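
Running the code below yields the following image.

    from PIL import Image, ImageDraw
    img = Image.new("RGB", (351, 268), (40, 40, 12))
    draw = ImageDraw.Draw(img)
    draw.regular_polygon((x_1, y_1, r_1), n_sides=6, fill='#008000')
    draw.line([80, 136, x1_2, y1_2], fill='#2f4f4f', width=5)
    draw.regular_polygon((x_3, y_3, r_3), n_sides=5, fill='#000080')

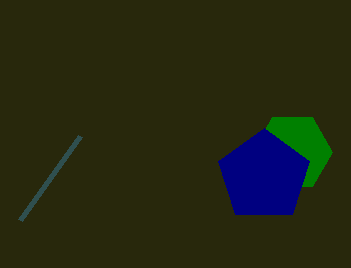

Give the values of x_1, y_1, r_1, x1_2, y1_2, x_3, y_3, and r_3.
x_1 = 292; y_1 = 152; r_1 = 40; x1_2 = 20; y1_2 = 220; x_3 = 264; y_3 = 176; r_3 = 48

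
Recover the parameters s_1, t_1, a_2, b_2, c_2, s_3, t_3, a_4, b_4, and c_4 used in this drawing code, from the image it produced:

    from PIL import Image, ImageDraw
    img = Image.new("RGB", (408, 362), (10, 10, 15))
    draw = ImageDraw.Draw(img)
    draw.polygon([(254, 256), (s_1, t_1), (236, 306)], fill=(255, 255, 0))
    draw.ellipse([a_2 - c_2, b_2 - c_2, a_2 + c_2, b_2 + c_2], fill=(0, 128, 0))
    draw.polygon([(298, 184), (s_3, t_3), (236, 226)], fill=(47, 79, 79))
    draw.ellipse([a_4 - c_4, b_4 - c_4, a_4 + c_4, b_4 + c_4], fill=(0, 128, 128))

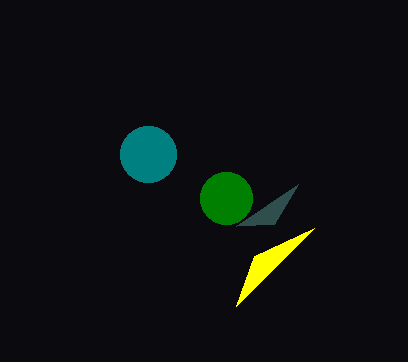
s_1 = 314; t_1 = 228; a_2 = 226; b_2 = 198; c_2 = 26; s_3 = 274; t_3 = 224; a_4 = 148; b_4 = 154; c_4 = 28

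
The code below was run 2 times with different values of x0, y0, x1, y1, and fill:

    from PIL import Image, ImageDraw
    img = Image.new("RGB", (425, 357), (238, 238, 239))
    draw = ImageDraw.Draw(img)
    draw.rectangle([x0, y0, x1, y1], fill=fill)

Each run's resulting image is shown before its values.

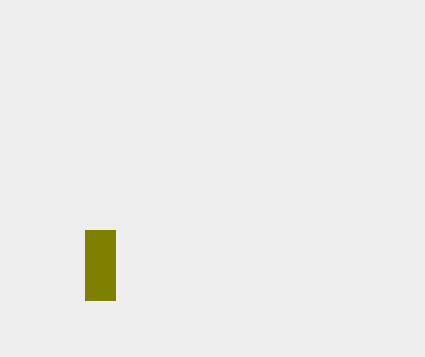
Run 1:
x0 = 85, y0 = 230, x1 = 115, y1 = 300, fill = 'olive'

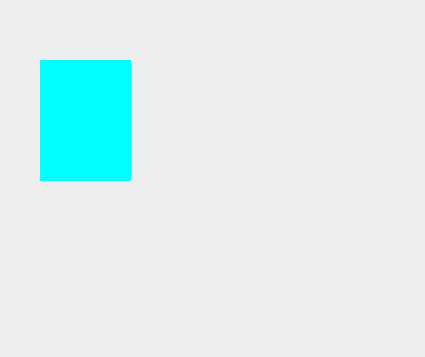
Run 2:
x0 = 40, y0 = 60, x1 = 130, y1 = 180, fill = 'cyan'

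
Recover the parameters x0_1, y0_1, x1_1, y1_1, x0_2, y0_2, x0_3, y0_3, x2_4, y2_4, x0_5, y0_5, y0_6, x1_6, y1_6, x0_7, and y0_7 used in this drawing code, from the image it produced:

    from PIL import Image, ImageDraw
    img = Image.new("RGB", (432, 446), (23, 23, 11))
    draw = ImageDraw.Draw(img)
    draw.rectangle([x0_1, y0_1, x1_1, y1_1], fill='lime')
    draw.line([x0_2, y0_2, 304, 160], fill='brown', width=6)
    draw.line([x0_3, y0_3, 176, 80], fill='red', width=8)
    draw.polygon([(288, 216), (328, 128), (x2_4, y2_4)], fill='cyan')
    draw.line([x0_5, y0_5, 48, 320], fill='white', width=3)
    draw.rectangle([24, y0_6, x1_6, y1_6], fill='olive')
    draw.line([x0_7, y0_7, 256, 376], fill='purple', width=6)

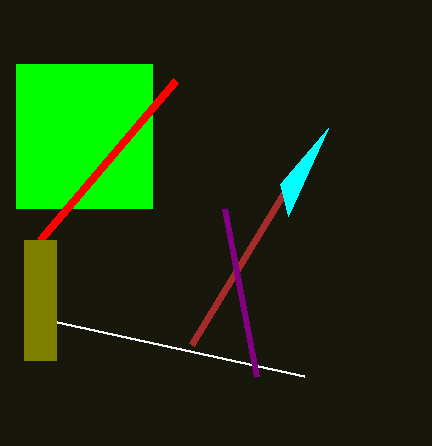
x0_1 = 16, y0_1 = 64, x1_1 = 152, y1_1 = 208, x0_2 = 192, y0_2 = 344, x0_3 = 40, y0_3 = 240, x2_4 = 280, y2_4 = 184, x0_5 = 304, y0_5 = 376, y0_6 = 240, x1_6 = 56, y1_6 = 360, x0_7 = 224, y0_7 = 208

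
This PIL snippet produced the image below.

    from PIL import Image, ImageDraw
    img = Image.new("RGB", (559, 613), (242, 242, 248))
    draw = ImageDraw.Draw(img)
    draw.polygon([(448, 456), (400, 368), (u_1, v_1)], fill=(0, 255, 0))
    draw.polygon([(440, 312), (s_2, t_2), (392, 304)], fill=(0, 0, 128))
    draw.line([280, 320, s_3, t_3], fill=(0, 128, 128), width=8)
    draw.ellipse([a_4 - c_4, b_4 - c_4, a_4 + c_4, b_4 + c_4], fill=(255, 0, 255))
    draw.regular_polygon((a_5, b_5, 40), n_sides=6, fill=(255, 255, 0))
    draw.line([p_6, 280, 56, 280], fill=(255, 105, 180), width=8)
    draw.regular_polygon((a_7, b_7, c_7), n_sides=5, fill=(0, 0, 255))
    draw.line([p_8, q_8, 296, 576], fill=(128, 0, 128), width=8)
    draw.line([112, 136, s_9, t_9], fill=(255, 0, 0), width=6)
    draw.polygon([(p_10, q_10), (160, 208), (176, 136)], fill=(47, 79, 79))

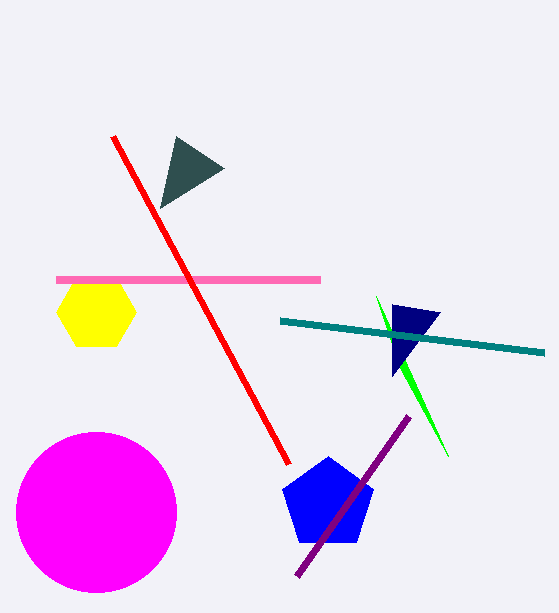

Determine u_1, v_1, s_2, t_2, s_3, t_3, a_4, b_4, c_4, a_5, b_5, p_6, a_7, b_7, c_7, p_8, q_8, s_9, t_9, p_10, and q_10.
u_1 = 376; v_1 = 296; s_2 = 392; t_2 = 376; s_3 = 544; t_3 = 352; a_4 = 96; b_4 = 512; c_4 = 80; a_5 = 96; b_5 = 312; p_6 = 320; a_7 = 328; b_7 = 504; c_7 = 48; p_8 = 408; q_8 = 416; s_9 = 288; t_9 = 464; p_10 = 224; q_10 = 168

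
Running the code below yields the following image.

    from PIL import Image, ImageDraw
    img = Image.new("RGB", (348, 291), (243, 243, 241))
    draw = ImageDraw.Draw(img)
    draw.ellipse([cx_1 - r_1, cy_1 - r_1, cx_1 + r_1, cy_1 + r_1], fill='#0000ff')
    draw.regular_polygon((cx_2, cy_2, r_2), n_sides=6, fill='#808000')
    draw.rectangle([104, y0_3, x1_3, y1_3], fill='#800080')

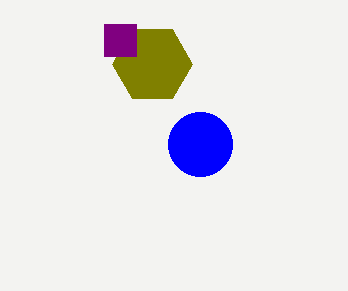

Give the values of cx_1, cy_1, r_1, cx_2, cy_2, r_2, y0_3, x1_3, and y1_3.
cx_1 = 200, cy_1 = 144, r_1 = 32, cx_2 = 152, cy_2 = 64, r_2 = 40, y0_3 = 24, x1_3 = 136, y1_3 = 56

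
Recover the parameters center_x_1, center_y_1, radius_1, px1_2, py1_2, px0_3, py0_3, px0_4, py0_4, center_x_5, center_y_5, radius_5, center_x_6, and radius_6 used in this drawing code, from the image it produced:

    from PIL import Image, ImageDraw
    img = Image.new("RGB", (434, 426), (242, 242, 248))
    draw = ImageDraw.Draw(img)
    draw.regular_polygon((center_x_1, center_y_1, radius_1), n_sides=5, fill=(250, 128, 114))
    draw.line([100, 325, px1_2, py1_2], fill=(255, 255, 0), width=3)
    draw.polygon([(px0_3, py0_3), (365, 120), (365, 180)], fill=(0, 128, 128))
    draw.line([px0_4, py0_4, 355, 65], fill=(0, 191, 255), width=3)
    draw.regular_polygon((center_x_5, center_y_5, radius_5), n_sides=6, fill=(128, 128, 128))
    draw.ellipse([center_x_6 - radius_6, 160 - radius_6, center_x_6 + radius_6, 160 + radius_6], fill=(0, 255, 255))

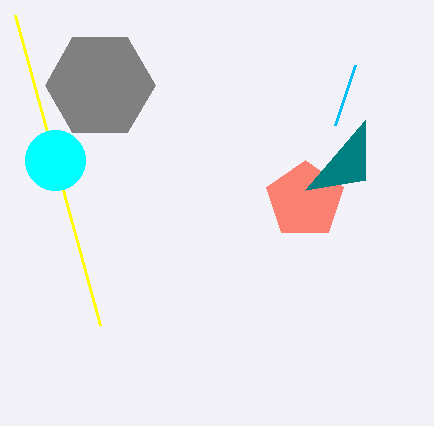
center_x_1 = 305
center_y_1 = 200
radius_1 = 40
px1_2 = 15
py1_2 = 15
px0_3 = 305
py0_3 = 190
px0_4 = 335
py0_4 = 125
center_x_5 = 100
center_y_5 = 85
radius_5 = 55
center_x_6 = 55
radius_6 = 30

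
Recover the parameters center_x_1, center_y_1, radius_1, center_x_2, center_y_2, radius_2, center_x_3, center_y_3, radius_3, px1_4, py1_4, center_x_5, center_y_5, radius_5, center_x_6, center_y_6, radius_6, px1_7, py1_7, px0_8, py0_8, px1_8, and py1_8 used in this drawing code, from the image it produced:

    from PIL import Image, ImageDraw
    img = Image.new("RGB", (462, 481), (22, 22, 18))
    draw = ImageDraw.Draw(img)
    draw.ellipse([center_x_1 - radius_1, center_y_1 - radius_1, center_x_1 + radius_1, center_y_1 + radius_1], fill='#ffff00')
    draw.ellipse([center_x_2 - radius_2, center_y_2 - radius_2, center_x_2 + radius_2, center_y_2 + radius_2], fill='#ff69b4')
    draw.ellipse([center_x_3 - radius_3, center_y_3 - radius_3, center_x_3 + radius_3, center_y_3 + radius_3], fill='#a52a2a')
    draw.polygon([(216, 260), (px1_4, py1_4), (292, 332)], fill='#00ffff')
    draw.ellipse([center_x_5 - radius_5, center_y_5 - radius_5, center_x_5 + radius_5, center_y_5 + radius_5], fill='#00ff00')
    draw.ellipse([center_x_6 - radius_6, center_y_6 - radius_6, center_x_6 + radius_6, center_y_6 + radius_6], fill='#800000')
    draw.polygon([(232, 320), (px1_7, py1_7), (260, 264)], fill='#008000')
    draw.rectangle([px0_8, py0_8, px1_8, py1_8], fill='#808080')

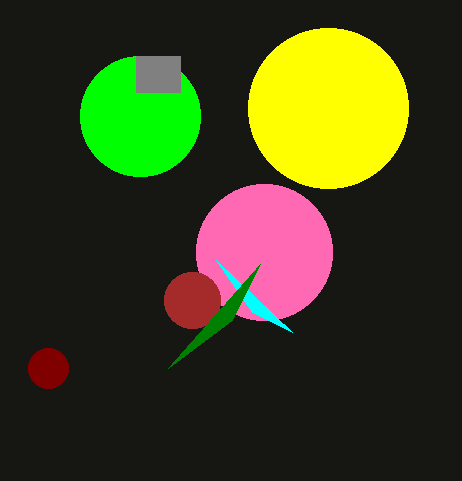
center_x_1 = 328, center_y_1 = 108, radius_1 = 80, center_x_2 = 264, center_y_2 = 252, radius_2 = 68, center_x_3 = 192, center_y_3 = 300, radius_3 = 28, px1_4 = 252, py1_4 = 312, center_x_5 = 140, center_y_5 = 116, radius_5 = 60, center_x_6 = 48, center_y_6 = 368, radius_6 = 20, px1_7 = 168, py1_7 = 368, px0_8 = 136, py0_8 = 56, px1_8 = 180, py1_8 = 92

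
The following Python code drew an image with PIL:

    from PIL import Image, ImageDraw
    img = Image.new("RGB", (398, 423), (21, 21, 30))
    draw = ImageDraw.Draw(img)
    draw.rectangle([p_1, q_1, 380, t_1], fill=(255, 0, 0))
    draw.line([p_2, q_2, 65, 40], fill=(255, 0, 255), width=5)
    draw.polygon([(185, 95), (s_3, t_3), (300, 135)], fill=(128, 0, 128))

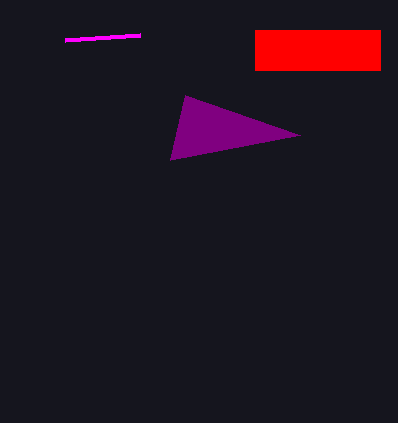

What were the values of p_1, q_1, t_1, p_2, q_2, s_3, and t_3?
p_1 = 255, q_1 = 30, t_1 = 70, p_2 = 140, q_2 = 35, s_3 = 170, t_3 = 160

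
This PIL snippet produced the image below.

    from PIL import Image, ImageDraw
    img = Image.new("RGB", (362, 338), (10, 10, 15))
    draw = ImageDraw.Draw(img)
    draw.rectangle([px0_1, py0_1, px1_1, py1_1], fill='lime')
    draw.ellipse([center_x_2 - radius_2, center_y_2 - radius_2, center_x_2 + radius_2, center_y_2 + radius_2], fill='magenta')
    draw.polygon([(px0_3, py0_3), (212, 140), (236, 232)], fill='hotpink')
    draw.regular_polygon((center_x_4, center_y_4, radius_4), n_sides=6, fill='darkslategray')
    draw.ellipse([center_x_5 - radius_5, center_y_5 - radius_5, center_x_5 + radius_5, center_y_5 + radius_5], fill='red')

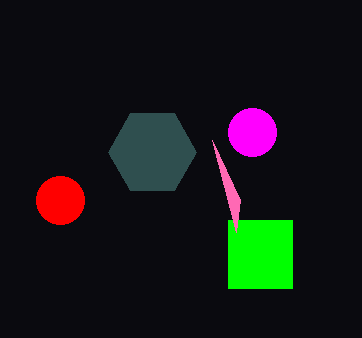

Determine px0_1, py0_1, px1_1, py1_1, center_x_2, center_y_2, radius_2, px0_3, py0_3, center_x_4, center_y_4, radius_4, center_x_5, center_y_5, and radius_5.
px0_1 = 228; py0_1 = 220; px1_1 = 292; py1_1 = 288; center_x_2 = 252; center_y_2 = 132; radius_2 = 24; px0_3 = 240; py0_3 = 200; center_x_4 = 152; center_y_4 = 152; radius_4 = 44; center_x_5 = 60; center_y_5 = 200; radius_5 = 24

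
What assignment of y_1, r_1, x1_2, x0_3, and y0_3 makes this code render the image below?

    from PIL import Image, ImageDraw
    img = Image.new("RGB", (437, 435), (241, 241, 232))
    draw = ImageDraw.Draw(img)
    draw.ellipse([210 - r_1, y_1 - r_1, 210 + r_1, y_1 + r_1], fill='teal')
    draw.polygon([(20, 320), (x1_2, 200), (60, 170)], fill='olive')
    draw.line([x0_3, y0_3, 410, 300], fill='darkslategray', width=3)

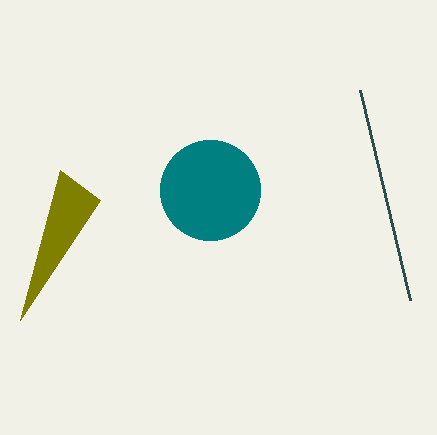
y_1 = 190; r_1 = 50; x1_2 = 100; x0_3 = 360; y0_3 = 90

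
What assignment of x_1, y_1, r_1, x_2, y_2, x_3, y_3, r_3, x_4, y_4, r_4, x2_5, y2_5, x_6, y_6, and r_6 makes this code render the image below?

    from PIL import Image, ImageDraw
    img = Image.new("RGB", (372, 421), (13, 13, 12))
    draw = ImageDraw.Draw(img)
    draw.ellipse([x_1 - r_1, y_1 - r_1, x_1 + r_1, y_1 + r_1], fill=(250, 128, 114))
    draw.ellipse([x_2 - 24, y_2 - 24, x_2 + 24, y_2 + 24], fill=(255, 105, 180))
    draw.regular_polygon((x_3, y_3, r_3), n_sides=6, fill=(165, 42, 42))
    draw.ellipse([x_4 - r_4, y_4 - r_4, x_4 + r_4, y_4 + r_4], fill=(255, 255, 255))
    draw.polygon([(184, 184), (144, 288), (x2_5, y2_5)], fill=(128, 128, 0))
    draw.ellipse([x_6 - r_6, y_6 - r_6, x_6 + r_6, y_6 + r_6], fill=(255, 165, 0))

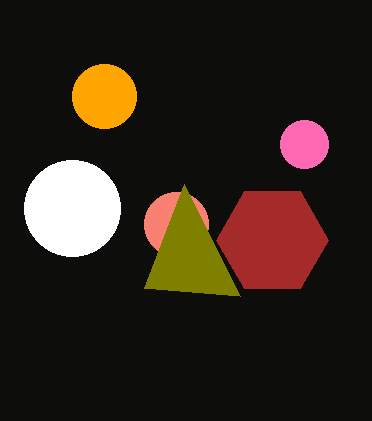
x_1 = 176, y_1 = 224, r_1 = 32, x_2 = 304, y_2 = 144, x_3 = 272, y_3 = 240, r_3 = 56, x_4 = 72, y_4 = 208, r_4 = 48, x2_5 = 240, y2_5 = 296, x_6 = 104, y_6 = 96, r_6 = 32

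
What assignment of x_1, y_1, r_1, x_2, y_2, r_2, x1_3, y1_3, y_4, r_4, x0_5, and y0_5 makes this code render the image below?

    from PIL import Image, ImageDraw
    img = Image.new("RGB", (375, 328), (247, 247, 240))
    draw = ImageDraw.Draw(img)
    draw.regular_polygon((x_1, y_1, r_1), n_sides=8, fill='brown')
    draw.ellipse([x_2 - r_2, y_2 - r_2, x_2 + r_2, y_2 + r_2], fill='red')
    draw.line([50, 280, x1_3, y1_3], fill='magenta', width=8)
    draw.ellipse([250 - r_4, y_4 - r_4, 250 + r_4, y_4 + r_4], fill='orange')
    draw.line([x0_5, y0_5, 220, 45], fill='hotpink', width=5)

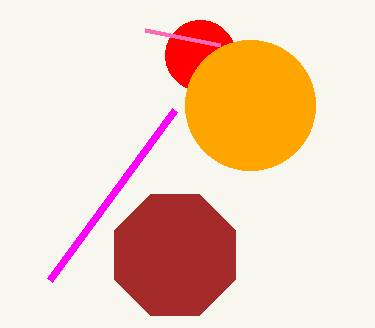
x_1 = 175, y_1 = 255, r_1 = 65, x_2 = 200, y_2 = 55, r_2 = 35, x1_3 = 175, y1_3 = 110, y_4 = 105, r_4 = 65, x0_5 = 145, y0_5 = 30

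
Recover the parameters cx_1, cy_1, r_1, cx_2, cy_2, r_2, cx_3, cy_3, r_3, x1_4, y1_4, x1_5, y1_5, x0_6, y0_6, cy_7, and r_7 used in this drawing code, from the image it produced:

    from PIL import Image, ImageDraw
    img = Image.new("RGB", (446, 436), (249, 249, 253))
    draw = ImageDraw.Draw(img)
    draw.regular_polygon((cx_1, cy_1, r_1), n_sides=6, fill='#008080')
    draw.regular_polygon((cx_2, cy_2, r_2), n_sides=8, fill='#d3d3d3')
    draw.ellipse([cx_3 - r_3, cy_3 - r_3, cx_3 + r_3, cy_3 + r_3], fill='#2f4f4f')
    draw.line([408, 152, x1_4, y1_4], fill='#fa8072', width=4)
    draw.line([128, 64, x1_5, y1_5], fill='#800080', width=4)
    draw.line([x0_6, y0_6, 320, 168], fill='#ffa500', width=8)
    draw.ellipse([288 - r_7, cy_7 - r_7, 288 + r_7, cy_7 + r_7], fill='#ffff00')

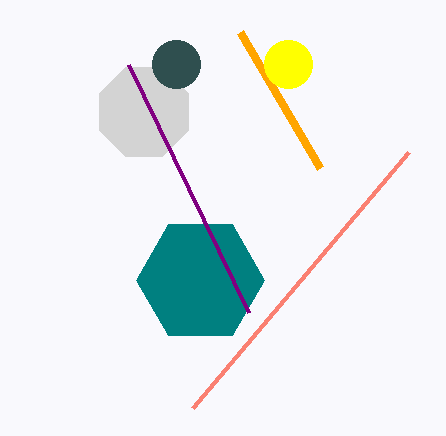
cx_1 = 200; cy_1 = 280; r_1 = 64; cx_2 = 144; cy_2 = 112; r_2 = 48; cx_3 = 176; cy_3 = 64; r_3 = 24; x1_4 = 192; y1_4 = 408; x1_5 = 248; y1_5 = 312; x0_6 = 240; y0_6 = 32; cy_7 = 64; r_7 = 24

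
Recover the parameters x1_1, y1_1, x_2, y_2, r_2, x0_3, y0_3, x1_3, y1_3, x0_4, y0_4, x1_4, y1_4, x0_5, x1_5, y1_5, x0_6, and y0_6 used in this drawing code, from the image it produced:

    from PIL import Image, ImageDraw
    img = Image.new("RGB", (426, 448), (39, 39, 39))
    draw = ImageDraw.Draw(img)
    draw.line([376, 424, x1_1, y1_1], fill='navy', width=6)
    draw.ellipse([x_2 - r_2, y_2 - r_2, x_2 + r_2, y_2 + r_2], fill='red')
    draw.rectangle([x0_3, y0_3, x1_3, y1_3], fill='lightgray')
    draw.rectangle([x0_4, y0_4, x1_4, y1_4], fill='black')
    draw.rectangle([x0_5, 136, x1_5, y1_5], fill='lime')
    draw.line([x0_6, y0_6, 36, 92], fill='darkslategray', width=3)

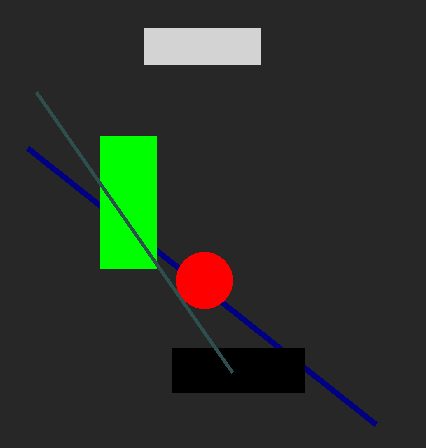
x1_1 = 28, y1_1 = 148, x_2 = 204, y_2 = 280, r_2 = 28, x0_3 = 144, y0_3 = 28, x1_3 = 260, y1_3 = 64, x0_4 = 172, y0_4 = 348, x1_4 = 304, y1_4 = 392, x0_5 = 100, x1_5 = 156, y1_5 = 268, x0_6 = 232, y0_6 = 372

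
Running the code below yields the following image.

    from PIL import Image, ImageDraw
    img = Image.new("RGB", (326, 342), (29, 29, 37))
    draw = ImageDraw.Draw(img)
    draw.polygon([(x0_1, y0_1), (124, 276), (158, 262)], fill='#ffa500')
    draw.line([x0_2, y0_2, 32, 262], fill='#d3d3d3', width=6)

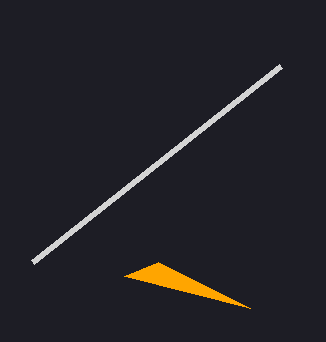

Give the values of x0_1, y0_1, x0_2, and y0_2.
x0_1 = 250, y0_1 = 308, x0_2 = 280, y0_2 = 66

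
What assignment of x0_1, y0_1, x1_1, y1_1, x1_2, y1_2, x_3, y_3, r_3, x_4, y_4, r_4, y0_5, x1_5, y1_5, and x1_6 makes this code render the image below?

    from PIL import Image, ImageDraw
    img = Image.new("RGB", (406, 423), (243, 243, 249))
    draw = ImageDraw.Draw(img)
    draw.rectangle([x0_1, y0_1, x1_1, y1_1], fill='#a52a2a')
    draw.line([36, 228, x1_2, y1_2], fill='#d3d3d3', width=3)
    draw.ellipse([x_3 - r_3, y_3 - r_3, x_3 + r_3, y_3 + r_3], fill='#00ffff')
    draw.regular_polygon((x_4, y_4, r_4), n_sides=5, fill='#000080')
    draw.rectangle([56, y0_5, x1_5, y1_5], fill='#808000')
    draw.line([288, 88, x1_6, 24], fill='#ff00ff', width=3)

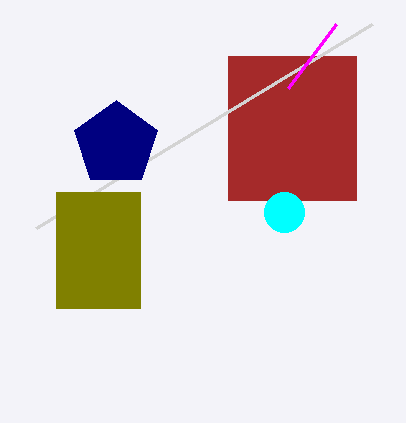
x0_1 = 228, y0_1 = 56, x1_1 = 356, y1_1 = 200, x1_2 = 372, y1_2 = 24, x_3 = 284, y_3 = 212, r_3 = 20, x_4 = 116, y_4 = 144, r_4 = 44, y0_5 = 192, x1_5 = 140, y1_5 = 308, x1_6 = 336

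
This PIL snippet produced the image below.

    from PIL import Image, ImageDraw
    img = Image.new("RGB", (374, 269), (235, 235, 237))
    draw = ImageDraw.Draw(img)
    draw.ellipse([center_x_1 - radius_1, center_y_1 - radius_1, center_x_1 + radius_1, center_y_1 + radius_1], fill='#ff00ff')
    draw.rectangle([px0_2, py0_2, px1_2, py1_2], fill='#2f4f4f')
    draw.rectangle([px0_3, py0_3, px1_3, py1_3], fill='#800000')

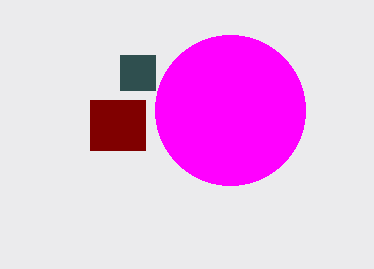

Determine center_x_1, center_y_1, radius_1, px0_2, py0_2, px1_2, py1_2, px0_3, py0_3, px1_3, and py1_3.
center_x_1 = 230
center_y_1 = 110
radius_1 = 75
px0_2 = 120
py0_2 = 55
px1_2 = 155
py1_2 = 90
px0_3 = 90
py0_3 = 100
px1_3 = 145
py1_3 = 150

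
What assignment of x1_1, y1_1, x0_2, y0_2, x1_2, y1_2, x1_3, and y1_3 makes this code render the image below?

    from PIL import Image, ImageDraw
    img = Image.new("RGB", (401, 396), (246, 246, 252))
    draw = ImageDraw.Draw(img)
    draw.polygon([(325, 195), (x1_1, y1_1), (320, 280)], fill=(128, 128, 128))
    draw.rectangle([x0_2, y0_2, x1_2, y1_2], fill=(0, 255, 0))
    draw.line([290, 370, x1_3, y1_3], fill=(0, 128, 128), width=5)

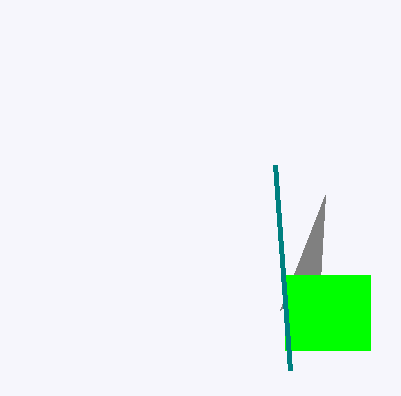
x1_1 = 280; y1_1 = 310; x0_2 = 285; y0_2 = 275; x1_2 = 370; y1_2 = 350; x1_3 = 275; y1_3 = 165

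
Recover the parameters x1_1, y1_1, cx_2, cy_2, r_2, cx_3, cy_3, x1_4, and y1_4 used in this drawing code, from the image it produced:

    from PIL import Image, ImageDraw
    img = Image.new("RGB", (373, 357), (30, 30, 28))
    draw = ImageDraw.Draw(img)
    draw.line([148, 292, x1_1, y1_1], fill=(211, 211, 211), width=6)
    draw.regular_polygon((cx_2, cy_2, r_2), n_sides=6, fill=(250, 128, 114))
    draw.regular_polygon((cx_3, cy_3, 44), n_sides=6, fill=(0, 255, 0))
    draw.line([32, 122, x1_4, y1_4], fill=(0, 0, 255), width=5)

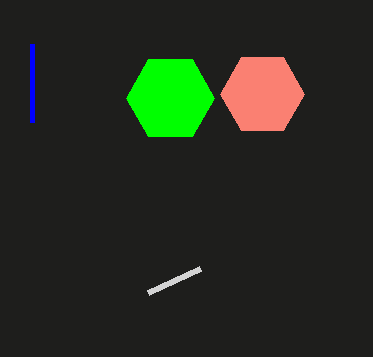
x1_1 = 200; y1_1 = 268; cx_2 = 262; cy_2 = 94; r_2 = 42; cx_3 = 170; cy_3 = 98; x1_4 = 32; y1_4 = 44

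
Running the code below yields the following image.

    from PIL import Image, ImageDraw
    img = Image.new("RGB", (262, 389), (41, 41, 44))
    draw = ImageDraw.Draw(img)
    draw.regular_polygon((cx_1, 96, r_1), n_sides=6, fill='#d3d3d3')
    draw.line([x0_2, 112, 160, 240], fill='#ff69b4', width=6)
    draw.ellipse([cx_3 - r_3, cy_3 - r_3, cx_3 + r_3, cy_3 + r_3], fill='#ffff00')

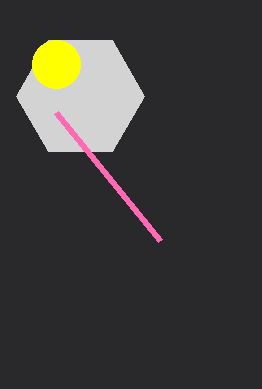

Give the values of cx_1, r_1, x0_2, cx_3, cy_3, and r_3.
cx_1 = 80
r_1 = 64
x0_2 = 56
cx_3 = 56
cy_3 = 64
r_3 = 24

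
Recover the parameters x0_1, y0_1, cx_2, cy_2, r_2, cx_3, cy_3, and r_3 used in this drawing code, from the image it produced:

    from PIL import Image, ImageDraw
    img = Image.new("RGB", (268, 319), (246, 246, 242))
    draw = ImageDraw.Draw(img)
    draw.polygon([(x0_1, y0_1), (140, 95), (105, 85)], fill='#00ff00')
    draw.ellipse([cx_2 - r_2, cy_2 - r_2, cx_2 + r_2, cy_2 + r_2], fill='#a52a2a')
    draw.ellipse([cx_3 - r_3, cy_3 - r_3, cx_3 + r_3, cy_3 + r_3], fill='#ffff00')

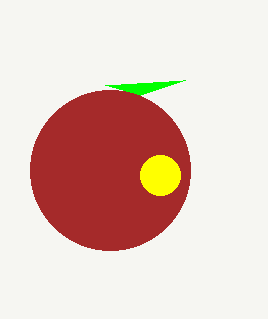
x0_1 = 185
y0_1 = 80
cx_2 = 110
cy_2 = 170
r_2 = 80
cx_3 = 160
cy_3 = 175
r_3 = 20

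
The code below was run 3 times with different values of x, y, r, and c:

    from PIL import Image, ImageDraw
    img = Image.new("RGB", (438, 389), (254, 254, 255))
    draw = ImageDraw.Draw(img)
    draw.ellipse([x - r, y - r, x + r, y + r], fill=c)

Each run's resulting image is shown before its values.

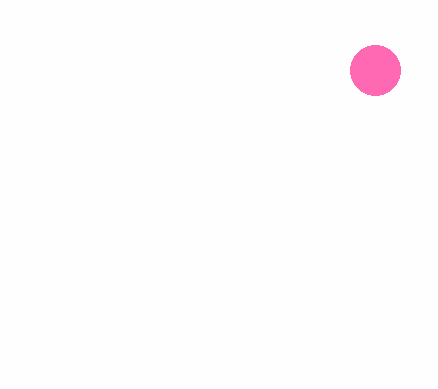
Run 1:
x = 375, y = 70, r = 25, c = 'hotpink'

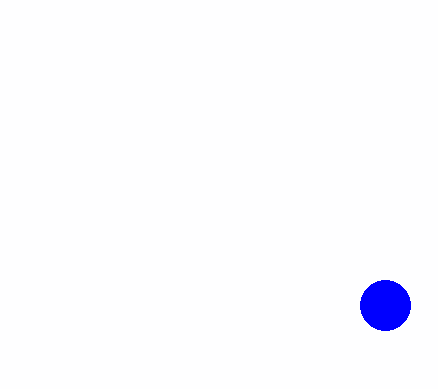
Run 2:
x = 385; y = 305; r = 25; c = 'blue'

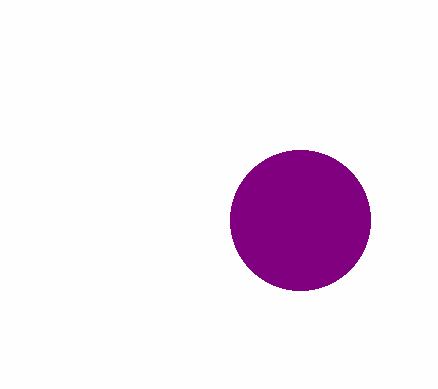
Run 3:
x = 300, y = 220, r = 70, c = 'purple'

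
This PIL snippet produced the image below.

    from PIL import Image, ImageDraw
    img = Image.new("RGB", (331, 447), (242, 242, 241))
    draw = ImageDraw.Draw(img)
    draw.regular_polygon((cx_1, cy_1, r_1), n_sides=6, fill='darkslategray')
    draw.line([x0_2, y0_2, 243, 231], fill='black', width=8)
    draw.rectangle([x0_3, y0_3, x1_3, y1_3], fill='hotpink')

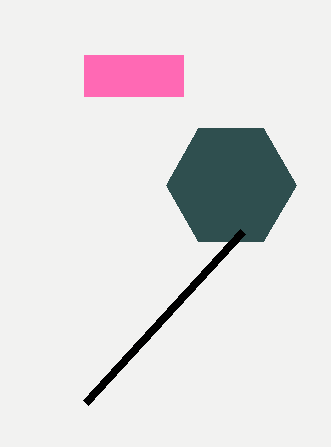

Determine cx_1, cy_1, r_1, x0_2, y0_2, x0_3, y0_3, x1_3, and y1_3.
cx_1 = 231
cy_1 = 185
r_1 = 65
x0_2 = 86
y0_2 = 402
x0_3 = 84
y0_3 = 55
x1_3 = 183
y1_3 = 96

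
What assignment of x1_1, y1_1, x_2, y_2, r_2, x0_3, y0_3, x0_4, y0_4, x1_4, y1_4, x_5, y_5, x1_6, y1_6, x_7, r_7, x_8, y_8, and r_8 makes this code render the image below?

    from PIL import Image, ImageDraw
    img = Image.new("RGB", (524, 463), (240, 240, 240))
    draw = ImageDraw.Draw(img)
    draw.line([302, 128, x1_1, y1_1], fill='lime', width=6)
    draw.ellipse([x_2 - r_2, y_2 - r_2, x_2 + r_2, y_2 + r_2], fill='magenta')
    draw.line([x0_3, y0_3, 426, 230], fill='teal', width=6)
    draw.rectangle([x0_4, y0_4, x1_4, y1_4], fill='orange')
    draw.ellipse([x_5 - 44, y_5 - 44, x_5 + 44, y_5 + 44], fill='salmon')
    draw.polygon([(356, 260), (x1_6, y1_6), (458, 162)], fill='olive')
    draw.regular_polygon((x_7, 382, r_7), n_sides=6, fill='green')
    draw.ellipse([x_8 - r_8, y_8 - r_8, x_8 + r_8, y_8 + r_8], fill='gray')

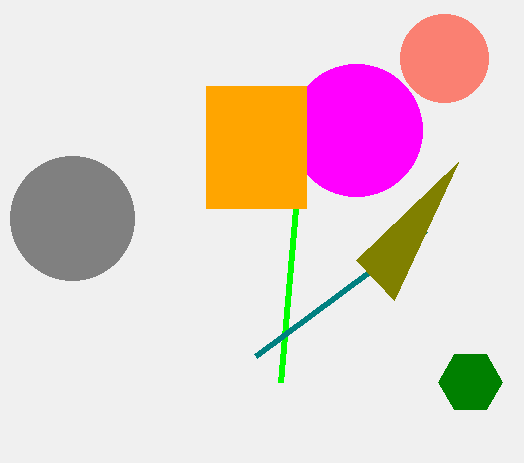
x1_1 = 280; y1_1 = 382; x_2 = 356; y_2 = 130; r_2 = 66; x0_3 = 256; y0_3 = 356; x0_4 = 206; y0_4 = 86; x1_4 = 306; y1_4 = 208; x_5 = 444; y_5 = 58; x1_6 = 394; y1_6 = 300; x_7 = 470; r_7 = 32; x_8 = 72; y_8 = 218; r_8 = 62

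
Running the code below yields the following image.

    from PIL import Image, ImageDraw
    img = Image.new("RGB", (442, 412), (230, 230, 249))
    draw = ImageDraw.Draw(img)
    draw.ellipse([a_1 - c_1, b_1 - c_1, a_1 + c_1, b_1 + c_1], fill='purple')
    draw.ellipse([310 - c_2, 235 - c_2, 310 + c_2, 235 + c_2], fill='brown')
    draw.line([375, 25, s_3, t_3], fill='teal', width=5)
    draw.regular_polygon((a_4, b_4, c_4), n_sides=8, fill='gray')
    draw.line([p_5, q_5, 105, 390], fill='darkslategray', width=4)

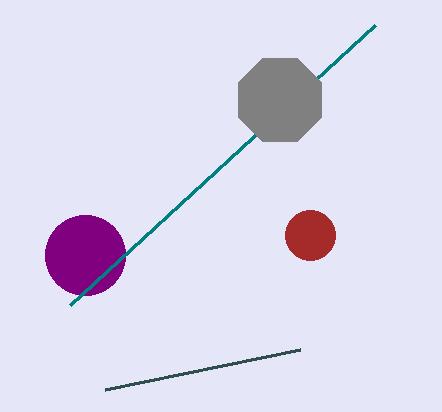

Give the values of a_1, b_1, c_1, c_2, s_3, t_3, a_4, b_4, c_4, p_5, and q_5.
a_1 = 85; b_1 = 255; c_1 = 40; c_2 = 25; s_3 = 70; t_3 = 305; a_4 = 280; b_4 = 100; c_4 = 45; p_5 = 300; q_5 = 350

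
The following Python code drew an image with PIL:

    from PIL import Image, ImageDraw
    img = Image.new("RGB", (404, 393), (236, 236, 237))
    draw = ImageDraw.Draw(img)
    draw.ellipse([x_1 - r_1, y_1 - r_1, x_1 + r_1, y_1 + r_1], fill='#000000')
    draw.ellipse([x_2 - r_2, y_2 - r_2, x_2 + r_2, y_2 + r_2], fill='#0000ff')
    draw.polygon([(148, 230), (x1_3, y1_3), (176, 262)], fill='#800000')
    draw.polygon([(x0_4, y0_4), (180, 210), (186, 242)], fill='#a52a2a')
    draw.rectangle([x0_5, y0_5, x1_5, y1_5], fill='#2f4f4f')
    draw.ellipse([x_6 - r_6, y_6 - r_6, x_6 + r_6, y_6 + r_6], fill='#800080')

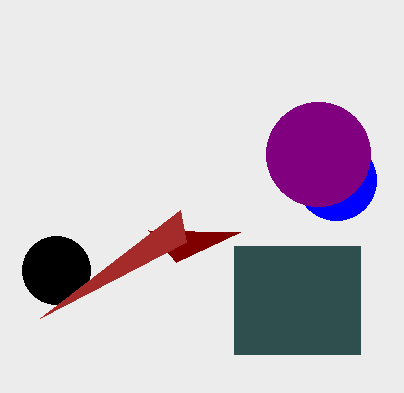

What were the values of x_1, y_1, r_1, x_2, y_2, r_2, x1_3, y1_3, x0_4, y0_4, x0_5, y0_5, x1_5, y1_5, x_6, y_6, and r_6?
x_1 = 56, y_1 = 270, r_1 = 34, x_2 = 336, y_2 = 180, r_2 = 40, x1_3 = 240, y1_3 = 232, x0_4 = 40, y0_4 = 318, x0_5 = 234, y0_5 = 246, x1_5 = 360, y1_5 = 354, x_6 = 318, y_6 = 154, r_6 = 52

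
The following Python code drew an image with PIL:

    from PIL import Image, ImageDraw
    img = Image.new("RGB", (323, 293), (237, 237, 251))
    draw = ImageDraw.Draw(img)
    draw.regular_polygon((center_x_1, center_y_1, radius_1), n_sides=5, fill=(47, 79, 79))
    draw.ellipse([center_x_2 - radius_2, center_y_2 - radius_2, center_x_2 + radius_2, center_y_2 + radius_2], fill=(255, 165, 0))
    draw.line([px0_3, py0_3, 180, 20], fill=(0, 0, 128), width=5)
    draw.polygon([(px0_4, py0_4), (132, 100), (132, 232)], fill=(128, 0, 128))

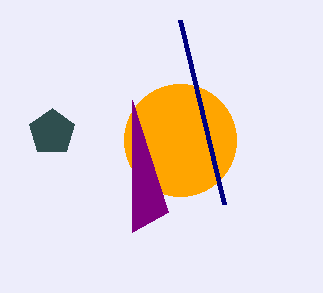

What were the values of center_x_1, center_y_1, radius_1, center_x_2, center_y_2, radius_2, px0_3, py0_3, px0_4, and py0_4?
center_x_1 = 52; center_y_1 = 132; radius_1 = 24; center_x_2 = 180; center_y_2 = 140; radius_2 = 56; px0_3 = 224; py0_3 = 204; px0_4 = 168; py0_4 = 212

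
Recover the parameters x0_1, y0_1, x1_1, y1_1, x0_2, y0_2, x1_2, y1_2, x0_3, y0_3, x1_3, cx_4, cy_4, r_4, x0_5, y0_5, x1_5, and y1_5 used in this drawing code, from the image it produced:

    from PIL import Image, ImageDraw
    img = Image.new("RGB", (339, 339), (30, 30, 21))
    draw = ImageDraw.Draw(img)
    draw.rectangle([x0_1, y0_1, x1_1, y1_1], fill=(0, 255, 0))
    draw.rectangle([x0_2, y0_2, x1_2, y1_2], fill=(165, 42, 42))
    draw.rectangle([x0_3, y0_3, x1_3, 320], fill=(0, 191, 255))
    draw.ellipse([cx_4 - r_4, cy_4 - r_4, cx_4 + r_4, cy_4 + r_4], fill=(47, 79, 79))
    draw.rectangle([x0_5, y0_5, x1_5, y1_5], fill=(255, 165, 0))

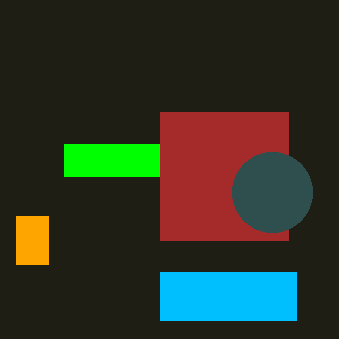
x0_1 = 64, y0_1 = 144, x1_1 = 160, y1_1 = 176, x0_2 = 160, y0_2 = 112, x1_2 = 288, y1_2 = 240, x0_3 = 160, y0_3 = 272, x1_3 = 296, cx_4 = 272, cy_4 = 192, r_4 = 40, x0_5 = 16, y0_5 = 216, x1_5 = 48, y1_5 = 264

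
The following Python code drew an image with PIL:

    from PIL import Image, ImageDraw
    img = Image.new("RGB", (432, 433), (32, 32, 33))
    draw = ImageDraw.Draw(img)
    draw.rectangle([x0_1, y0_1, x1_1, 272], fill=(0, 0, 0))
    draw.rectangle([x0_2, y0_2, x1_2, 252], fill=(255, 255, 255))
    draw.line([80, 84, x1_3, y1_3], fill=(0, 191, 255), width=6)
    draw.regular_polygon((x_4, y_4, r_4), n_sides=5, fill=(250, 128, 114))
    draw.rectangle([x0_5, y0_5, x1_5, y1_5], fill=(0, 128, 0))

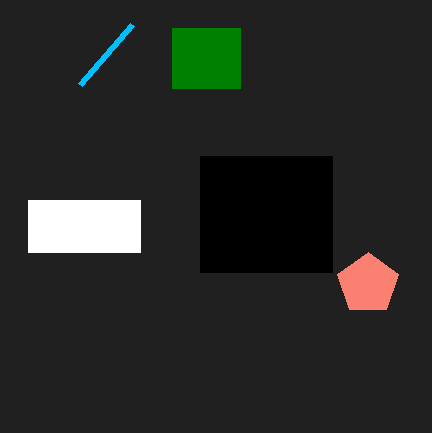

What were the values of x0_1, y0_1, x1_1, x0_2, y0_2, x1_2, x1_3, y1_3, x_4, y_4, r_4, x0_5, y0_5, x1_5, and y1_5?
x0_1 = 200; y0_1 = 156; x1_1 = 332; x0_2 = 28; y0_2 = 200; x1_2 = 140; x1_3 = 132; y1_3 = 24; x_4 = 368; y_4 = 284; r_4 = 32; x0_5 = 172; y0_5 = 28; x1_5 = 240; y1_5 = 88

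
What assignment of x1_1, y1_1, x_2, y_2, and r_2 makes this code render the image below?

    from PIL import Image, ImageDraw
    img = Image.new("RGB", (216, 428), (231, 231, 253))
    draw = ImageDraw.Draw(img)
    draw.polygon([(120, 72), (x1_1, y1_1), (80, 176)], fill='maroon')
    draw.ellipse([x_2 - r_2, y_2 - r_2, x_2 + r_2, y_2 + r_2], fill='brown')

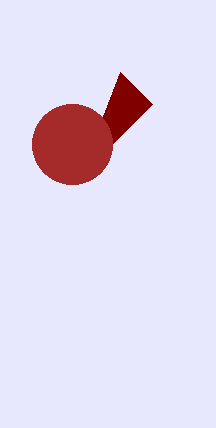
x1_1 = 152
y1_1 = 104
x_2 = 72
y_2 = 144
r_2 = 40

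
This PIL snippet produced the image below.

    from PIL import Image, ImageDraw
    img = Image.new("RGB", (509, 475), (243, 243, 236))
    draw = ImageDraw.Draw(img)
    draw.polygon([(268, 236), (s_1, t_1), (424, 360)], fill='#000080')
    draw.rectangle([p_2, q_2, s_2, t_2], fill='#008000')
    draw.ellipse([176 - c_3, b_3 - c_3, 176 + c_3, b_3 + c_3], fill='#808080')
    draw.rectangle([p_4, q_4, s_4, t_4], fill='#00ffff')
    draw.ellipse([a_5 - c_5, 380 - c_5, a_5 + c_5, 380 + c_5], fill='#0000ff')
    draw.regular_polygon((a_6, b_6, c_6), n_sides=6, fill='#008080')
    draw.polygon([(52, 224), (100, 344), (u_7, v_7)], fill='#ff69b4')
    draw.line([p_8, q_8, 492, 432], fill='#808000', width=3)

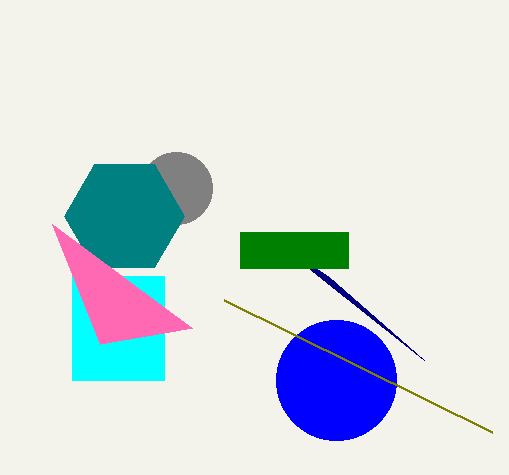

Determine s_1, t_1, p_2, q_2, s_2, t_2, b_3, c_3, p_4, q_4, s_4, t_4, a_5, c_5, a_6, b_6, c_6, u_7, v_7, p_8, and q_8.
s_1 = 328; t_1 = 276; p_2 = 240; q_2 = 232; s_2 = 348; t_2 = 268; b_3 = 188; c_3 = 36; p_4 = 72; q_4 = 276; s_4 = 164; t_4 = 380; a_5 = 336; c_5 = 60; a_6 = 124; b_6 = 216; c_6 = 60; u_7 = 192; v_7 = 328; p_8 = 224; q_8 = 300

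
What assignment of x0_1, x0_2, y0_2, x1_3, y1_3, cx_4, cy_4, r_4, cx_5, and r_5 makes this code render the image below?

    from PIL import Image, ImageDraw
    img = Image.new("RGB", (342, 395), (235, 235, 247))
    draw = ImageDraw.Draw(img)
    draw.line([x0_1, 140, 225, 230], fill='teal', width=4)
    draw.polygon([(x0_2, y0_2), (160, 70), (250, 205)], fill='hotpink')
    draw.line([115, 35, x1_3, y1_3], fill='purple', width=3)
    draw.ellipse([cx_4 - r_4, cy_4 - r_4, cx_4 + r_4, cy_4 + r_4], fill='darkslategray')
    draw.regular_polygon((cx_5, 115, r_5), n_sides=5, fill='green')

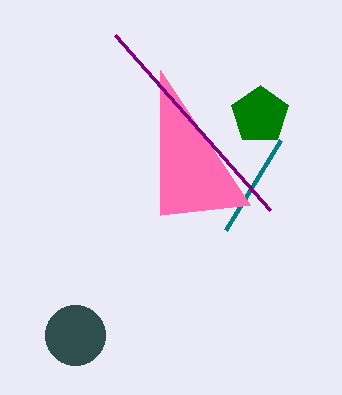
x0_1 = 280; x0_2 = 160; y0_2 = 215; x1_3 = 270; y1_3 = 210; cx_4 = 75; cy_4 = 335; r_4 = 30; cx_5 = 260; r_5 = 30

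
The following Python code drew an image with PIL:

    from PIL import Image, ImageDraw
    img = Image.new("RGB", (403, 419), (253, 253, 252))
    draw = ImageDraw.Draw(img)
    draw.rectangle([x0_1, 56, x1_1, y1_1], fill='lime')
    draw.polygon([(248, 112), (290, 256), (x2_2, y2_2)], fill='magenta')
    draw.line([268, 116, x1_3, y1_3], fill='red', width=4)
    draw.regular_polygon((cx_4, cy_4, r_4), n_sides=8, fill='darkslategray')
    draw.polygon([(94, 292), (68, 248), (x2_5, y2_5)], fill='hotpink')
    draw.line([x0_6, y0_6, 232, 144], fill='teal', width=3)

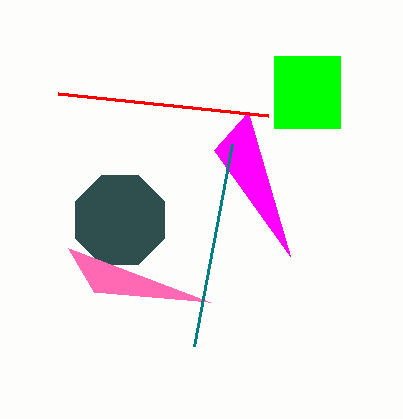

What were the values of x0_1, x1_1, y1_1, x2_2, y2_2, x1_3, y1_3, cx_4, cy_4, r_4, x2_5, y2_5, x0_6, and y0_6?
x0_1 = 274
x1_1 = 340
y1_1 = 128
x2_2 = 214
y2_2 = 150
x1_3 = 58
y1_3 = 94
cx_4 = 120
cy_4 = 220
r_4 = 48
x2_5 = 210
y2_5 = 302
x0_6 = 194
y0_6 = 346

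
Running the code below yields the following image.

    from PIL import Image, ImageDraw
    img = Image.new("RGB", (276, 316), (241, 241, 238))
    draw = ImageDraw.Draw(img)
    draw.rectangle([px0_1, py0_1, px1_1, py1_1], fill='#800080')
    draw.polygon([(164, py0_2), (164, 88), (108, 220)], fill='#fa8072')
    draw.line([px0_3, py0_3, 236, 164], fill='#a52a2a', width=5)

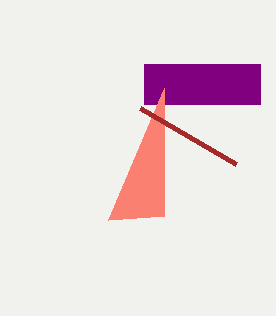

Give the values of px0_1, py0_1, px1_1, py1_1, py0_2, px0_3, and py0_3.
px0_1 = 144
py0_1 = 64
px1_1 = 260
py1_1 = 104
py0_2 = 216
px0_3 = 140
py0_3 = 108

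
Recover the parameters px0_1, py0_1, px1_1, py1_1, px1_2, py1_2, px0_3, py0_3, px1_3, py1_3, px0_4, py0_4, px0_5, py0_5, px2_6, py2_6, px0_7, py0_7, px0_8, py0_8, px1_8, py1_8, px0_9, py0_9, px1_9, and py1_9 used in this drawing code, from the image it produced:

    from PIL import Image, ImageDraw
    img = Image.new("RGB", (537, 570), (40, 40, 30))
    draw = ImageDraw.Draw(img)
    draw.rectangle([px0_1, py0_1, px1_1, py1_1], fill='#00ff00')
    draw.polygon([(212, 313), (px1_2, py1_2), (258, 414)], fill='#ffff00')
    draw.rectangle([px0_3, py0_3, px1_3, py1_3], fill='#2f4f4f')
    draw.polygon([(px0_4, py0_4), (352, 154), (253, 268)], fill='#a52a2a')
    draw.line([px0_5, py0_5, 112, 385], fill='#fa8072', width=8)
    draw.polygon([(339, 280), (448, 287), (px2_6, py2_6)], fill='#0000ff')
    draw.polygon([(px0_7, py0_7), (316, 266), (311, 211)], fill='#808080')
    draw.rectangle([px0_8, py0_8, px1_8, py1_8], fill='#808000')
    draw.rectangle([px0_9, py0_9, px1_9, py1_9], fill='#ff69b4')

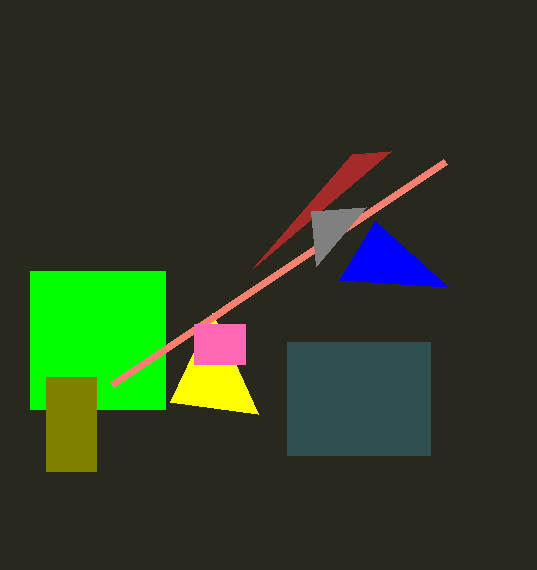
px0_1 = 30; py0_1 = 271; px1_1 = 165; py1_1 = 409; px1_2 = 170; py1_2 = 402; px0_3 = 287; py0_3 = 342; px1_3 = 430; py1_3 = 455; px0_4 = 391; py0_4 = 151; px0_5 = 445; py0_5 = 162; px2_6 = 375; py2_6 = 221; px0_7 = 366; py0_7 = 207; px0_8 = 46; py0_8 = 377; px1_8 = 96; py1_8 = 471; px0_9 = 194; py0_9 = 324; px1_9 = 245; py1_9 = 364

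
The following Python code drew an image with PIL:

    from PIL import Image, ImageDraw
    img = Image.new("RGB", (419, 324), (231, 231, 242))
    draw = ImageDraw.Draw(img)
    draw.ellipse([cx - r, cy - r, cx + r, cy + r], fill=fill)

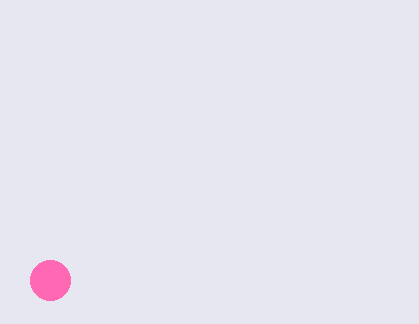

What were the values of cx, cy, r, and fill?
cx = 50; cy = 280; r = 20; fill = 'hotpink'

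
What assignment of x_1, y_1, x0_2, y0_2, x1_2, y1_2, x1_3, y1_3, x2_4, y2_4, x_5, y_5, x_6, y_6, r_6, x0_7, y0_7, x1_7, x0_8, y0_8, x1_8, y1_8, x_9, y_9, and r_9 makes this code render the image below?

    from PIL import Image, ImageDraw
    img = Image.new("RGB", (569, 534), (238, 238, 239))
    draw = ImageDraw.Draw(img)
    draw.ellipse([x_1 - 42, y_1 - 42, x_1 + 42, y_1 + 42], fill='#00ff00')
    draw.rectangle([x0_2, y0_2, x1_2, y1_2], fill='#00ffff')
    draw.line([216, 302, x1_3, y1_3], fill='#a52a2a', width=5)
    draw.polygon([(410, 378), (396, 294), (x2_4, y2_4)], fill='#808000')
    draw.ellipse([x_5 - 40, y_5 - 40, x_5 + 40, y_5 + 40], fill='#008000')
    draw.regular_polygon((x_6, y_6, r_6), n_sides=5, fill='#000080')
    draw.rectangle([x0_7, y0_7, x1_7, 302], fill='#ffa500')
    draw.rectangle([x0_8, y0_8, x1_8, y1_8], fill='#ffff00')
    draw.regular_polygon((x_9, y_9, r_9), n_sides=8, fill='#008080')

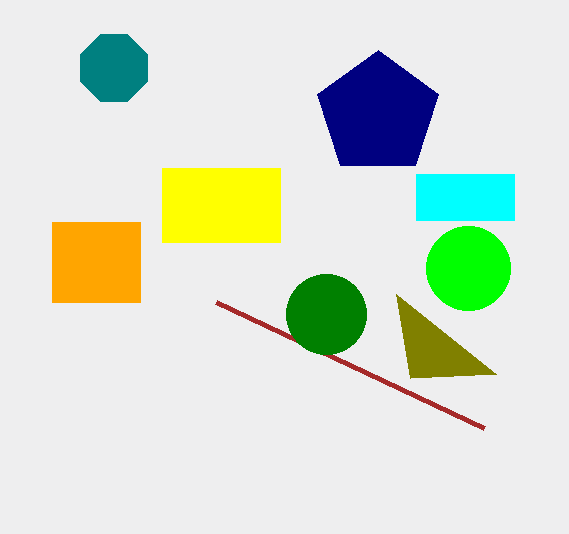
x_1 = 468; y_1 = 268; x0_2 = 416; y0_2 = 174; x1_2 = 514; y1_2 = 220; x1_3 = 484; y1_3 = 428; x2_4 = 496; y2_4 = 374; x_5 = 326; y_5 = 314; x_6 = 378; y_6 = 114; r_6 = 64; x0_7 = 52; y0_7 = 222; x1_7 = 140; x0_8 = 162; y0_8 = 168; x1_8 = 280; y1_8 = 242; x_9 = 114; y_9 = 68; r_9 = 36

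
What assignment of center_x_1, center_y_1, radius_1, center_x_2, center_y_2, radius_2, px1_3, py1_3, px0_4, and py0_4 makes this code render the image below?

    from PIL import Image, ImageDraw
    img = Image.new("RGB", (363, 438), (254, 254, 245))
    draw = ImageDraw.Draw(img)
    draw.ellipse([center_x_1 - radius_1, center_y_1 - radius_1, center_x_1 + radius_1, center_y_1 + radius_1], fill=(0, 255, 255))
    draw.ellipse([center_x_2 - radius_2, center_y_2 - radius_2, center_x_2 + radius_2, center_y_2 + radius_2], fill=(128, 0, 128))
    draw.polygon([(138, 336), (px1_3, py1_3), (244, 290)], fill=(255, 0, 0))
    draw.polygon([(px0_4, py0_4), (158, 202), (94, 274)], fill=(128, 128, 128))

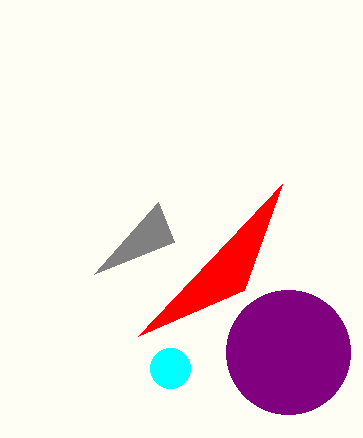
center_x_1 = 170; center_y_1 = 368; radius_1 = 20; center_x_2 = 288; center_y_2 = 352; radius_2 = 62; px1_3 = 282; py1_3 = 184; px0_4 = 174; py0_4 = 242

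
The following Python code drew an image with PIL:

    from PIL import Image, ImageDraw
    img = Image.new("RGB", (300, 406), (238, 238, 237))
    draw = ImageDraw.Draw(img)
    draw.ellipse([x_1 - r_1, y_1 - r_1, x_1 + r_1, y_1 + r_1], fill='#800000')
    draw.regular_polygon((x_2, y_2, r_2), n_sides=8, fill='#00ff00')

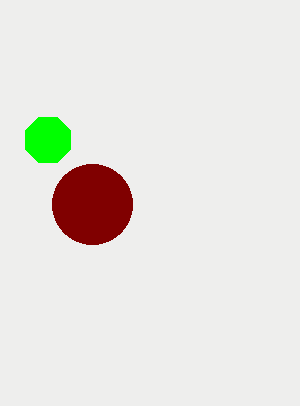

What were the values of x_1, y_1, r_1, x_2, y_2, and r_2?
x_1 = 92, y_1 = 204, r_1 = 40, x_2 = 48, y_2 = 140, r_2 = 24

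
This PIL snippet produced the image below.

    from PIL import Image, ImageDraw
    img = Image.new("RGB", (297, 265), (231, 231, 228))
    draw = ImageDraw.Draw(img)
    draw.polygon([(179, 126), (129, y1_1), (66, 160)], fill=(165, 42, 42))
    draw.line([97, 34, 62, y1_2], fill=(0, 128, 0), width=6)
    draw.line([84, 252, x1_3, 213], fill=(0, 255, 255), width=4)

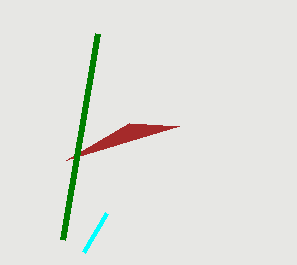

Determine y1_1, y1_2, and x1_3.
y1_1 = 123
y1_2 = 240
x1_3 = 107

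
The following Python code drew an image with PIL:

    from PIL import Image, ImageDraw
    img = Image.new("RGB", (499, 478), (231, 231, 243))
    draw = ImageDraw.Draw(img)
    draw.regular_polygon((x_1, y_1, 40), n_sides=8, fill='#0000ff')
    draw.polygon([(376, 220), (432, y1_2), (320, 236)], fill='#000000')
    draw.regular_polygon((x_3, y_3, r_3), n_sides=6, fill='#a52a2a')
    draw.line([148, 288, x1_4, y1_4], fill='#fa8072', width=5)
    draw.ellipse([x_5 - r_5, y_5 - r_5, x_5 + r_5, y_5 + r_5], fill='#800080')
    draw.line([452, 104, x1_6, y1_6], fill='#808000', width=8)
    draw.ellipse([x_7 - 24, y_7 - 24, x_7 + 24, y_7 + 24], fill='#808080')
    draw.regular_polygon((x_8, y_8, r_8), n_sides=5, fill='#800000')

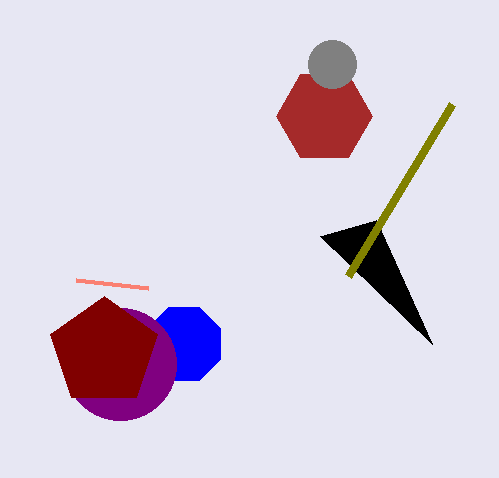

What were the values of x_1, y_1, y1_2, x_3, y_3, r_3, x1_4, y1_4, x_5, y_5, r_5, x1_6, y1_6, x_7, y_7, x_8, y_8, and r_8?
x_1 = 184, y_1 = 344, y1_2 = 344, x_3 = 324, y_3 = 116, r_3 = 48, x1_4 = 76, y1_4 = 280, x_5 = 120, y_5 = 364, r_5 = 56, x1_6 = 348, y1_6 = 276, x_7 = 332, y_7 = 64, x_8 = 104, y_8 = 352, r_8 = 56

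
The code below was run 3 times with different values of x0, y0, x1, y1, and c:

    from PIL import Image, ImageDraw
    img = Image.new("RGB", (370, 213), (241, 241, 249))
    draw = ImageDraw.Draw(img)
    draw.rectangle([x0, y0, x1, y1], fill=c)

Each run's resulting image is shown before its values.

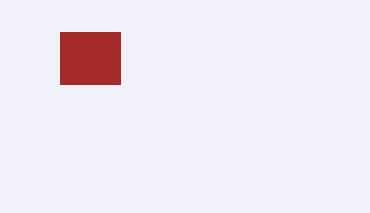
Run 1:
x0 = 60; y0 = 32; x1 = 120; y1 = 84; c = 'brown'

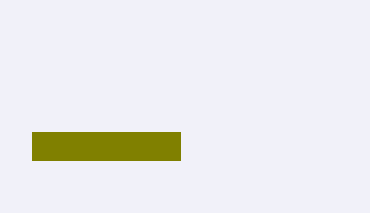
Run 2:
x0 = 32, y0 = 132, x1 = 180, y1 = 160, c = 'olive'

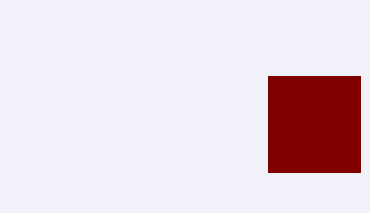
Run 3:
x0 = 268
y0 = 76
x1 = 360
y1 = 172
c = 'maroon'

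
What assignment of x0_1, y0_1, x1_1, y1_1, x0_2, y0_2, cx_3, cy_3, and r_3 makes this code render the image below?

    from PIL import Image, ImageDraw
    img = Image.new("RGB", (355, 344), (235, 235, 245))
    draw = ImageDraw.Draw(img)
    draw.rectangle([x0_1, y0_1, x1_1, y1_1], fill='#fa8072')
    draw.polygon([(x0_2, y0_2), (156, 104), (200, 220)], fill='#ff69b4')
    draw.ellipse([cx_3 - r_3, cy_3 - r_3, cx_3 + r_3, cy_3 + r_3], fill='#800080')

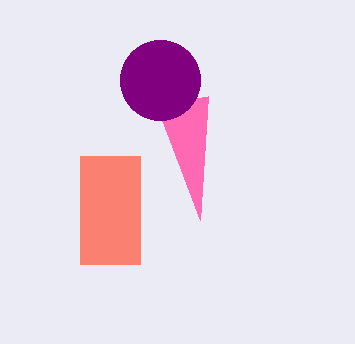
x0_1 = 80
y0_1 = 156
x1_1 = 140
y1_1 = 264
x0_2 = 208
y0_2 = 96
cx_3 = 160
cy_3 = 80
r_3 = 40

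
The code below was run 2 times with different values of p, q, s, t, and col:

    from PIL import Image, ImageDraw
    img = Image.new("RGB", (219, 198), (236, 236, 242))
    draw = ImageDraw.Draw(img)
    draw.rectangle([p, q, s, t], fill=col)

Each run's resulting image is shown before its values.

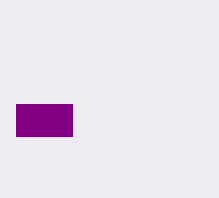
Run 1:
p = 16
q = 104
s = 72
t = 136
col = 'purple'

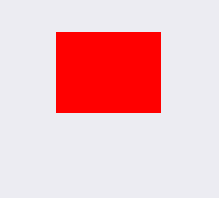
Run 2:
p = 56; q = 32; s = 160; t = 112; col = 'red'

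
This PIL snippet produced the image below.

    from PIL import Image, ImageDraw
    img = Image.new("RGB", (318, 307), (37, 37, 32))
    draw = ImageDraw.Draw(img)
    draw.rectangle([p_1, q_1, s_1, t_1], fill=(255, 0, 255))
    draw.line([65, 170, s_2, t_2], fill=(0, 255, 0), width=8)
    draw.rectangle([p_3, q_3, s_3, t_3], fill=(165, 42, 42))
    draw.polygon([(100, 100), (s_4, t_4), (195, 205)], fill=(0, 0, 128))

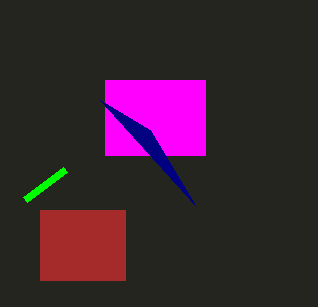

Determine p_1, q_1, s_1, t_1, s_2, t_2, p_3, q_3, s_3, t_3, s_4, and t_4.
p_1 = 105
q_1 = 80
s_1 = 205
t_1 = 155
s_2 = 25
t_2 = 200
p_3 = 40
q_3 = 210
s_3 = 125
t_3 = 280
s_4 = 150
t_4 = 130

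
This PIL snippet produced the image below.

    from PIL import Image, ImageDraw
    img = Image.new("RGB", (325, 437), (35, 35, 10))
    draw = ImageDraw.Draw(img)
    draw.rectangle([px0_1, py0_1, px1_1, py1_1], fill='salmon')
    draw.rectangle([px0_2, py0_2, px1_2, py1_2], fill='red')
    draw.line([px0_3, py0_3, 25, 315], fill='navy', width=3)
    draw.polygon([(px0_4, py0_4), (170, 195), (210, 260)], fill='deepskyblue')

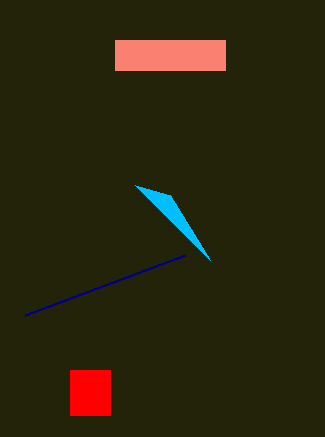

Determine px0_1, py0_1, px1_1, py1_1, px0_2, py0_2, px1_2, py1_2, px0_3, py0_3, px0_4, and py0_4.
px0_1 = 115, py0_1 = 40, px1_1 = 225, py1_1 = 70, px0_2 = 70, py0_2 = 370, px1_2 = 110, py1_2 = 415, px0_3 = 185, py0_3 = 255, px0_4 = 135, py0_4 = 185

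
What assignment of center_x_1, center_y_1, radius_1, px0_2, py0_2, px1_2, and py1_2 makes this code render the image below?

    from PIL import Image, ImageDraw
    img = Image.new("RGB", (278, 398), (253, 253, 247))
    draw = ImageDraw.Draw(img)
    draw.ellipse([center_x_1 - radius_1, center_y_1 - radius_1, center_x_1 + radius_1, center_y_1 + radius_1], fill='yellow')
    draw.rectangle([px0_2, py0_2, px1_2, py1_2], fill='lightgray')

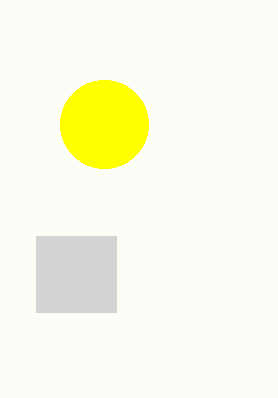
center_x_1 = 104
center_y_1 = 124
radius_1 = 44
px0_2 = 36
py0_2 = 236
px1_2 = 116
py1_2 = 312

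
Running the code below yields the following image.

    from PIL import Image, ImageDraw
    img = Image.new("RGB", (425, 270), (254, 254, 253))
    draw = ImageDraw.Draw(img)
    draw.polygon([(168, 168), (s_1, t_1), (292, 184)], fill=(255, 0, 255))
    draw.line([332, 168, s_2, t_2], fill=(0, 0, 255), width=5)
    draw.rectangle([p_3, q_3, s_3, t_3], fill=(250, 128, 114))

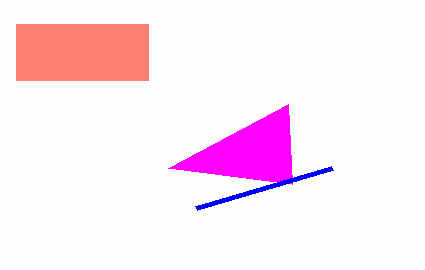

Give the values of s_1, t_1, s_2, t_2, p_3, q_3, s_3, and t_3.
s_1 = 288; t_1 = 104; s_2 = 196; t_2 = 208; p_3 = 16; q_3 = 24; s_3 = 148; t_3 = 80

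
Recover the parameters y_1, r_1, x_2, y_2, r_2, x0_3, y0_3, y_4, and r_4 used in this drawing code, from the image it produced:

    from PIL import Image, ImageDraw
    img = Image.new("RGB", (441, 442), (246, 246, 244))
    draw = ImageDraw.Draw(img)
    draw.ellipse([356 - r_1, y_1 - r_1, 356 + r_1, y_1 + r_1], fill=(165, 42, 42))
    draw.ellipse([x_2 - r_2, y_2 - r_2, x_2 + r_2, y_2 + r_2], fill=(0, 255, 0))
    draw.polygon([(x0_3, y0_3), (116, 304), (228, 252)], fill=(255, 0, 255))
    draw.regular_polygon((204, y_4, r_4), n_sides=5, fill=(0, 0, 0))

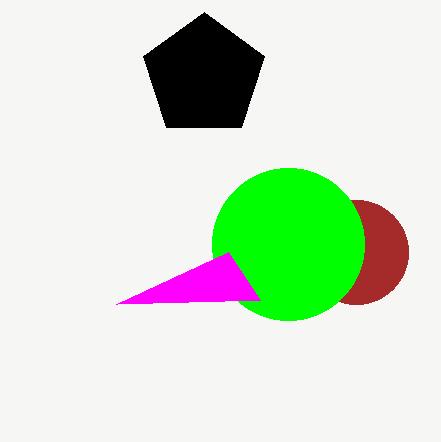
y_1 = 252
r_1 = 52
x_2 = 288
y_2 = 244
r_2 = 76
x0_3 = 260
y0_3 = 300
y_4 = 76
r_4 = 64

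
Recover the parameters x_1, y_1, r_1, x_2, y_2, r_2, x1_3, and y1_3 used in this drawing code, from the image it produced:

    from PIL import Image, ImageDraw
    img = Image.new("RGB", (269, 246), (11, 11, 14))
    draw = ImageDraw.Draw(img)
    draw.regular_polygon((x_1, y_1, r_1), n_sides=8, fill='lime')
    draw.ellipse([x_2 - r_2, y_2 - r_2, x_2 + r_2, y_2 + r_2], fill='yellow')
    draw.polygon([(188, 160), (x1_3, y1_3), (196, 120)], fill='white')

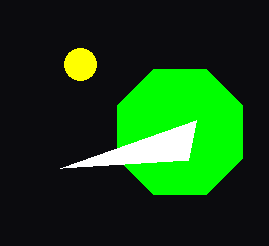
x_1 = 180; y_1 = 132; r_1 = 68; x_2 = 80; y_2 = 64; r_2 = 16; x1_3 = 60; y1_3 = 168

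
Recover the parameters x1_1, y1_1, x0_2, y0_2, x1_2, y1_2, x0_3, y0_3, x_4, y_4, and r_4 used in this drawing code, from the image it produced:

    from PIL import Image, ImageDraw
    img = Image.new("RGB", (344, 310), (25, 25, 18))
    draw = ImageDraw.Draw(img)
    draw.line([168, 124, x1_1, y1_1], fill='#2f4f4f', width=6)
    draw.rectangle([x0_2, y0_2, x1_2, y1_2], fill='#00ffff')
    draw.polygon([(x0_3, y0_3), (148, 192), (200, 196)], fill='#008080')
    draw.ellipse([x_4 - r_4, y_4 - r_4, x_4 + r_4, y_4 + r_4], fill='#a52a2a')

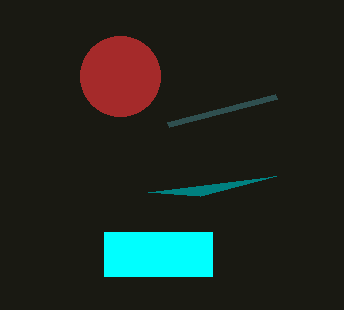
x1_1 = 276
y1_1 = 96
x0_2 = 104
y0_2 = 232
x1_2 = 212
y1_2 = 276
x0_3 = 276
y0_3 = 176
x_4 = 120
y_4 = 76
r_4 = 40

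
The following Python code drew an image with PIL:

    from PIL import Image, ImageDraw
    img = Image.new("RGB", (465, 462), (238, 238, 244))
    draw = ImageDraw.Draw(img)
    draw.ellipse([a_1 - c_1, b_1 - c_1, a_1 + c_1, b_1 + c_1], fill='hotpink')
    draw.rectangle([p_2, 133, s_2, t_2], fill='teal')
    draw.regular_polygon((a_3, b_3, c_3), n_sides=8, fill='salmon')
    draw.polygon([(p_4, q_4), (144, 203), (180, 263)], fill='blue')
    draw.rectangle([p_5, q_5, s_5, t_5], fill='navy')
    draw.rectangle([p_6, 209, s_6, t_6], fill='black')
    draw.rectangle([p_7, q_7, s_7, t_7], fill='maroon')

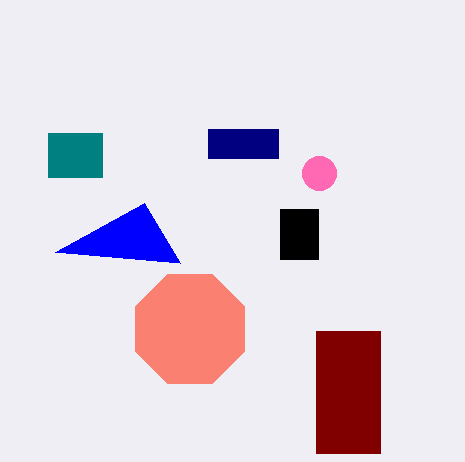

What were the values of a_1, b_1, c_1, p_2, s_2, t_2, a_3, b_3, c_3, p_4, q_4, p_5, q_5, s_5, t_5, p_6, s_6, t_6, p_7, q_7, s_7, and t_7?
a_1 = 319
b_1 = 173
c_1 = 17
p_2 = 48
s_2 = 102
t_2 = 177
a_3 = 190
b_3 = 329
c_3 = 59
p_4 = 55
q_4 = 252
p_5 = 208
q_5 = 129
s_5 = 278
t_5 = 158
p_6 = 280
s_6 = 318
t_6 = 259
p_7 = 316
q_7 = 331
s_7 = 380
t_7 = 453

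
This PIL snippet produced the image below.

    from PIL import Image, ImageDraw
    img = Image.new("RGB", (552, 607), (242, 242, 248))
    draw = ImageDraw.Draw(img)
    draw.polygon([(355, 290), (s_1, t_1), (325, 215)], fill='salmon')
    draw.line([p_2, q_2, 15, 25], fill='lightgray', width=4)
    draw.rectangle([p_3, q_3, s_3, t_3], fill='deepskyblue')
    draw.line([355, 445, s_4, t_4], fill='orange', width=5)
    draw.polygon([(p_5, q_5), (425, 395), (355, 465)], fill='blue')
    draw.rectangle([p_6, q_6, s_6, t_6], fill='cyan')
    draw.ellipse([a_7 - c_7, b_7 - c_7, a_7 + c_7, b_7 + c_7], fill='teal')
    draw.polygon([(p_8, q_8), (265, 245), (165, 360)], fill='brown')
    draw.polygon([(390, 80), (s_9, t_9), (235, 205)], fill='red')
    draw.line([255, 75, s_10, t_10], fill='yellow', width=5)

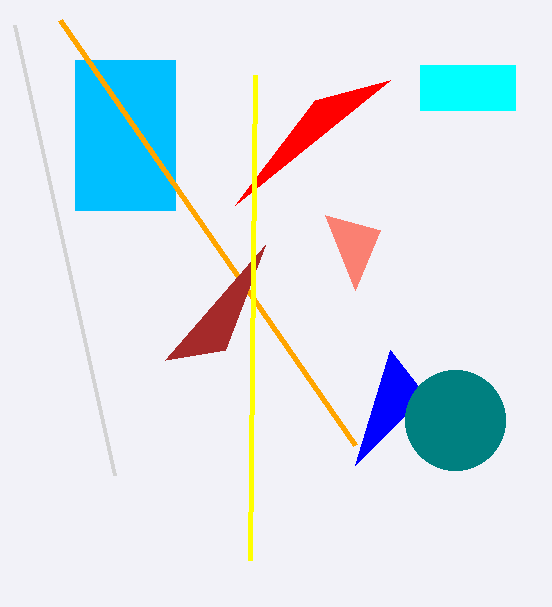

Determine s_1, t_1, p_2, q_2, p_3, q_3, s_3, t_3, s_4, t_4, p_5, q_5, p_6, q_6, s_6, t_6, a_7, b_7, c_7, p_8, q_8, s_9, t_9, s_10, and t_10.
s_1 = 380, t_1 = 230, p_2 = 115, q_2 = 475, p_3 = 75, q_3 = 60, s_3 = 175, t_3 = 210, s_4 = 60, t_4 = 20, p_5 = 390, q_5 = 350, p_6 = 420, q_6 = 65, s_6 = 515, t_6 = 110, a_7 = 455, b_7 = 420, c_7 = 50, p_8 = 225, q_8 = 350, s_9 = 315, t_9 = 100, s_10 = 250, t_10 = 560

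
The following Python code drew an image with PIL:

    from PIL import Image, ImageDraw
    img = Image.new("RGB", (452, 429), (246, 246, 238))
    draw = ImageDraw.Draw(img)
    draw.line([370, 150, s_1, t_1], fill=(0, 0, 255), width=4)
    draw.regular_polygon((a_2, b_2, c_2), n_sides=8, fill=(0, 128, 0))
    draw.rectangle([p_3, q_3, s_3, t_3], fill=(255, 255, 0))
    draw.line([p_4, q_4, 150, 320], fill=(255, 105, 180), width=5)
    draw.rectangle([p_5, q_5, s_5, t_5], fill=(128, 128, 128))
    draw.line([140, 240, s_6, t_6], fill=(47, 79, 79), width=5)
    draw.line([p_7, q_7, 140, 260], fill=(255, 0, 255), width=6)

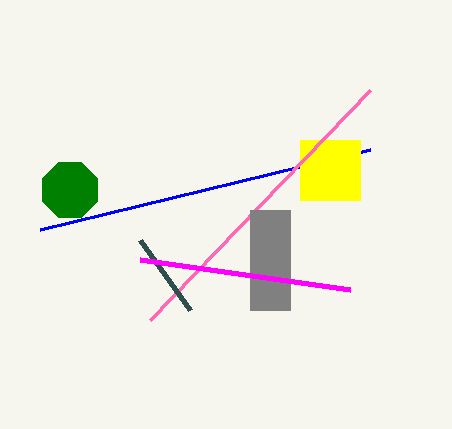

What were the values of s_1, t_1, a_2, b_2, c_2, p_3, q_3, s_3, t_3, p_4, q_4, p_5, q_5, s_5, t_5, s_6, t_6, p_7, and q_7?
s_1 = 40
t_1 = 230
a_2 = 70
b_2 = 190
c_2 = 30
p_3 = 300
q_3 = 140
s_3 = 360
t_3 = 200
p_4 = 370
q_4 = 90
p_5 = 250
q_5 = 210
s_5 = 290
t_5 = 310
s_6 = 190
t_6 = 310
p_7 = 350
q_7 = 290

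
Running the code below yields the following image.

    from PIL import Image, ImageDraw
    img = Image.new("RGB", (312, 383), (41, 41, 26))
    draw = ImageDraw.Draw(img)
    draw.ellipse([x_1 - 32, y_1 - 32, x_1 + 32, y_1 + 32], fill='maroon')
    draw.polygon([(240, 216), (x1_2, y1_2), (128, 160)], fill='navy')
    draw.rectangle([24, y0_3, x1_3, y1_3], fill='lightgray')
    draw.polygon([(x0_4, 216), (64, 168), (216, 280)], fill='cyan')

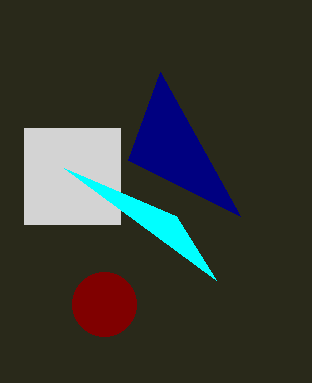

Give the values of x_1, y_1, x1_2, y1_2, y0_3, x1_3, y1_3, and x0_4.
x_1 = 104
y_1 = 304
x1_2 = 160
y1_2 = 72
y0_3 = 128
x1_3 = 120
y1_3 = 224
x0_4 = 176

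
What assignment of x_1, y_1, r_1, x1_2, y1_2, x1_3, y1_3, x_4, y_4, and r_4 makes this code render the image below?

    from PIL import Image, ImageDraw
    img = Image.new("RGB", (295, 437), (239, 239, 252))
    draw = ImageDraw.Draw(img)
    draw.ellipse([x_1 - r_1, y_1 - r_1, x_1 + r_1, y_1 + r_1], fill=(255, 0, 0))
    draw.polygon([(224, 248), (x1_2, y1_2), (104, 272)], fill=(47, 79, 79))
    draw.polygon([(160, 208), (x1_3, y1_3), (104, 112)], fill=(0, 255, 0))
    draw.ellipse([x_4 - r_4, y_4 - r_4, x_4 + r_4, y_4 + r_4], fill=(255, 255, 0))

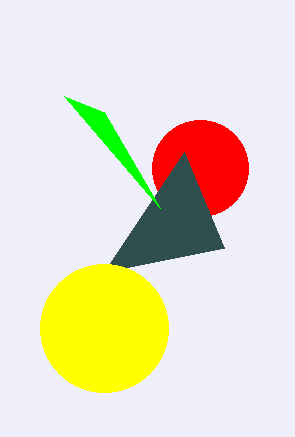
x_1 = 200; y_1 = 168; r_1 = 48; x1_2 = 184; y1_2 = 152; x1_3 = 64; y1_3 = 96; x_4 = 104; y_4 = 328; r_4 = 64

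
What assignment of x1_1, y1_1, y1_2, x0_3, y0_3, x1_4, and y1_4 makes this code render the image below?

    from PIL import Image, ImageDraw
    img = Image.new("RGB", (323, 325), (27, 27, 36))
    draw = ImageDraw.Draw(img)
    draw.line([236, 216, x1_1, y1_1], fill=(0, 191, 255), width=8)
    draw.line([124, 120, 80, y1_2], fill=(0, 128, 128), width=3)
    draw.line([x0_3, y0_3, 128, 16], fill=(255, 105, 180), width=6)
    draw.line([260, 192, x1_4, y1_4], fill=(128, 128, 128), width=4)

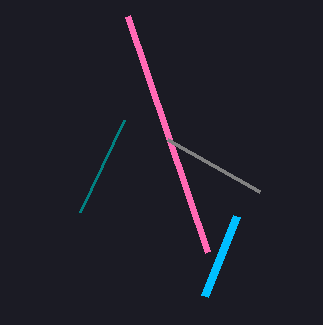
x1_1 = 204, y1_1 = 296, y1_2 = 212, x0_3 = 208, y0_3 = 252, x1_4 = 168, y1_4 = 140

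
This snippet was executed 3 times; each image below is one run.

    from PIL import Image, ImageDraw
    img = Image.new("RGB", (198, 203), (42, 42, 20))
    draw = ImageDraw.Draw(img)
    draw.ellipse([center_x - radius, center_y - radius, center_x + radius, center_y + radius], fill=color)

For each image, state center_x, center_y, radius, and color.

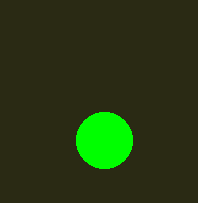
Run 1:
center_x = 104; center_y = 140; radius = 28; color = 'lime'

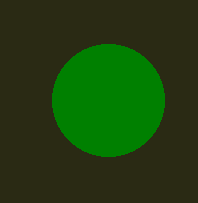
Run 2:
center_x = 108; center_y = 100; radius = 56; color = 'green'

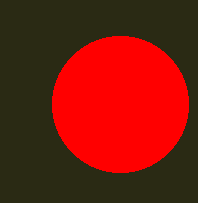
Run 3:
center_x = 120; center_y = 104; radius = 68; color = 'red'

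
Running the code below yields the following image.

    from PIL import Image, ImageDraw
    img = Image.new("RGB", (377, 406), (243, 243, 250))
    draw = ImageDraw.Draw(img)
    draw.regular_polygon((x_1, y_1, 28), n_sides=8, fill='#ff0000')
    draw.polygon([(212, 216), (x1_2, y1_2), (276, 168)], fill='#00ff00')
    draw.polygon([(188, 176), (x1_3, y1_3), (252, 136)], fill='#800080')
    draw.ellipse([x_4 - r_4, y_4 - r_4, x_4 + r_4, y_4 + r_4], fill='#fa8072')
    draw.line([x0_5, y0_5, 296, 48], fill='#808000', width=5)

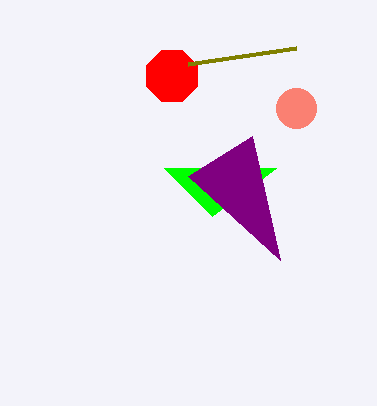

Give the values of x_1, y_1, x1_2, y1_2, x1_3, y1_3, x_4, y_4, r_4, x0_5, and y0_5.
x_1 = 172
y_1 = 76
x1_2 = 164
y1_2 = 168
x1_3 = 280
y1_3 = 260
x_4 = 296
y_4 = 108
r_4 = 20
x0_5 = 188
y0_5 = 64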